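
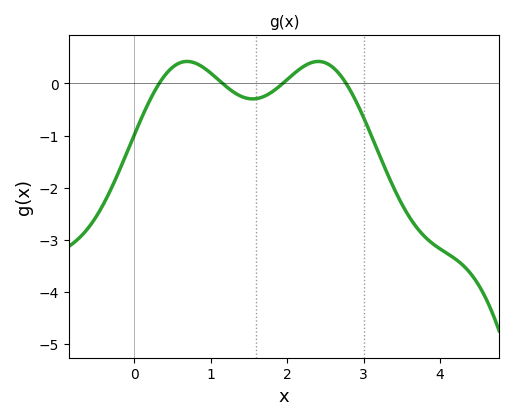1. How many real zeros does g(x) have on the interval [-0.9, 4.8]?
4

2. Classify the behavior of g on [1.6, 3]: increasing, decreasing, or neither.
neither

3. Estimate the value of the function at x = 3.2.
-1.3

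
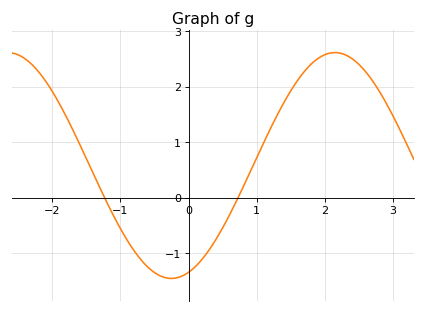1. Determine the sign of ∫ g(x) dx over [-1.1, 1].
negative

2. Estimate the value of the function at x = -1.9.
1.7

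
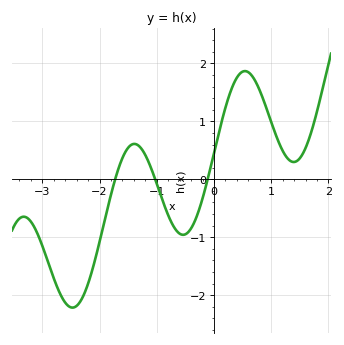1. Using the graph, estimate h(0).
0.455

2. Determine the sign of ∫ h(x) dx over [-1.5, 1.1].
positive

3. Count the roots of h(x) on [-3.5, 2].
3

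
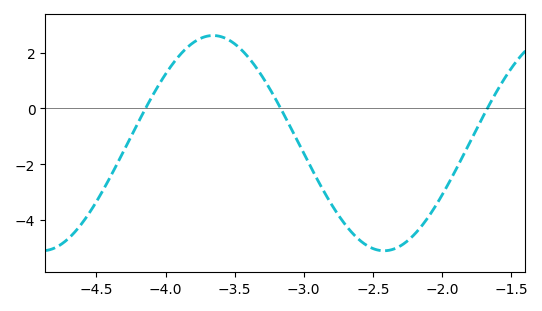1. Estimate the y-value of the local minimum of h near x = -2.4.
-5.11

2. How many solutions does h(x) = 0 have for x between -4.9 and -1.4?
3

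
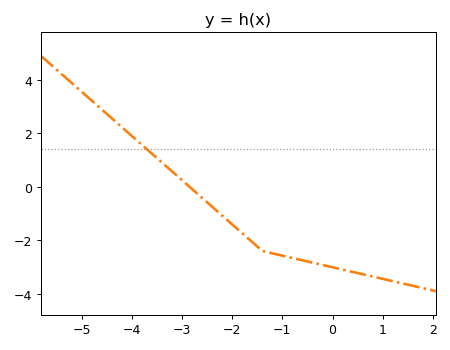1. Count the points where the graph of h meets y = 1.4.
1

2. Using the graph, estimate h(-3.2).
0.6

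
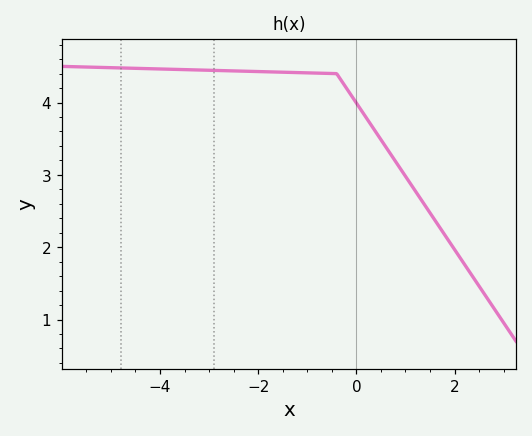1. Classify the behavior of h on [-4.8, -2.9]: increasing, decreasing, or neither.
decreasing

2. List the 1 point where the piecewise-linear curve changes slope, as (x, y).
(-0.4, 4.4)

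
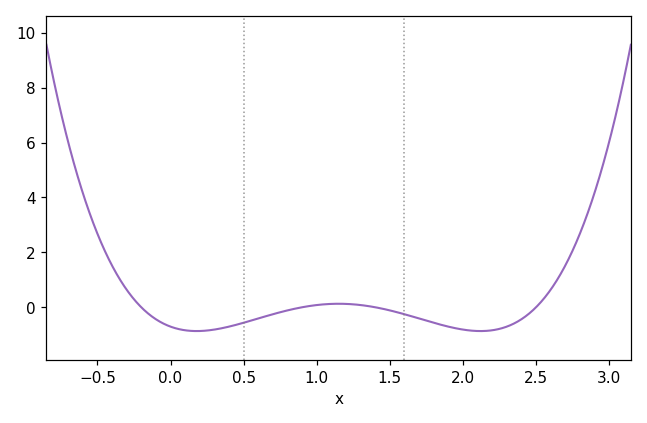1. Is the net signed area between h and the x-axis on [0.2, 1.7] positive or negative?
negative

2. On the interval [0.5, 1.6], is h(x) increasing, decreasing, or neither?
neither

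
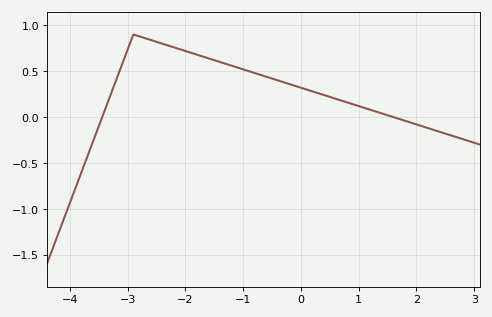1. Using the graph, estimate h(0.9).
0.15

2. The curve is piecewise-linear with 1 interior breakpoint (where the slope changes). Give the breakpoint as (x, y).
(-2.9, 0.9)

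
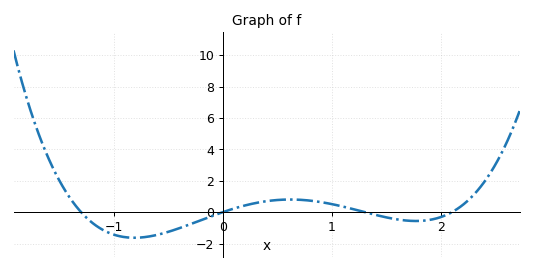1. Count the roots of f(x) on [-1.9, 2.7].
4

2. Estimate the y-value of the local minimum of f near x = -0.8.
-1.63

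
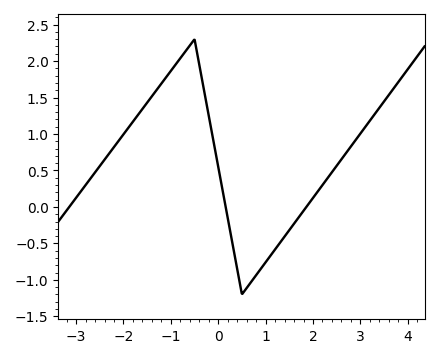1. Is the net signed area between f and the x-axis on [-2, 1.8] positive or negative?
positive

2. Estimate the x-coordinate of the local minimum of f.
0.6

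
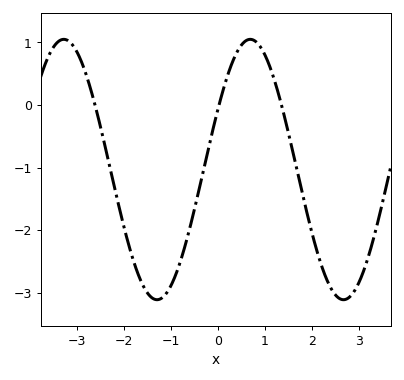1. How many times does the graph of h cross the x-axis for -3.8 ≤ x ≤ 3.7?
3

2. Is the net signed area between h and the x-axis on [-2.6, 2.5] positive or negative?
negative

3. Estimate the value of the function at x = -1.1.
-3.01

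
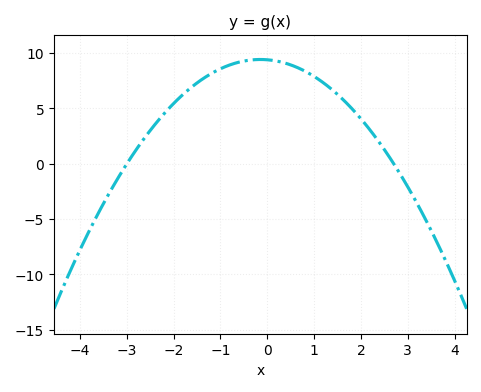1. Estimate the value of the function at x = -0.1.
9.5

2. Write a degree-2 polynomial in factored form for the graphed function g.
y = -1.16(x + 3)(x - 2.7)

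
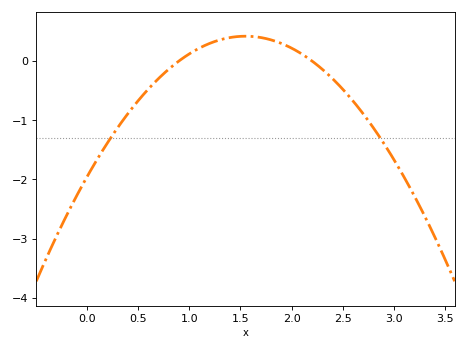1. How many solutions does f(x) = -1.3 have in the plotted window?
2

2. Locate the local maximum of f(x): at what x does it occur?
1.5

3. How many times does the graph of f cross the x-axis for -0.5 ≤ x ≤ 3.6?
2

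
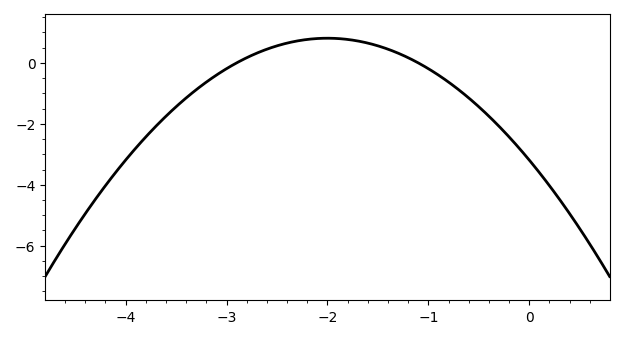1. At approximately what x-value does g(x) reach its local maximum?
-2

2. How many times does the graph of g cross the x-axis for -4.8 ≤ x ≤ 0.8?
2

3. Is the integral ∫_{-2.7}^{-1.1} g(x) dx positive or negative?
positive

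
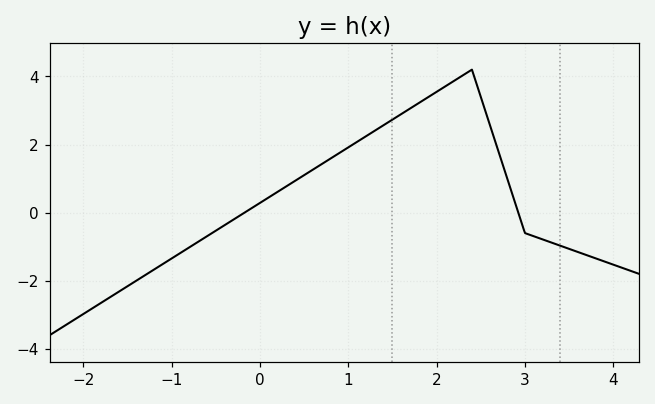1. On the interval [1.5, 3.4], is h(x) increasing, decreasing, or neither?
neither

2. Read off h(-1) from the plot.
-1.34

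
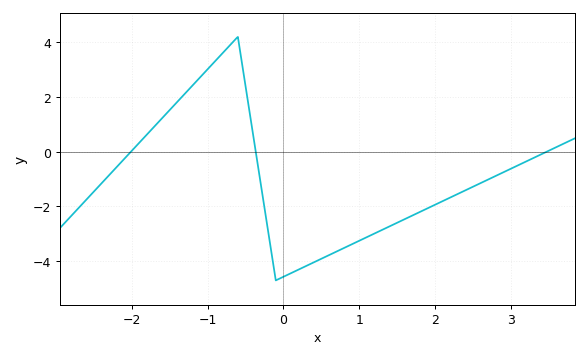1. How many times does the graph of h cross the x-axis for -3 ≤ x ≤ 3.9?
3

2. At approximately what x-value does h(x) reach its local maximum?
-0.6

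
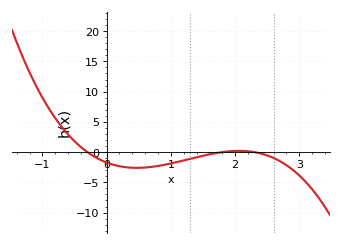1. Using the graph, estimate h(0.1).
-2.08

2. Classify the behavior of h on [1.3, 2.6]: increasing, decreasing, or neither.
neither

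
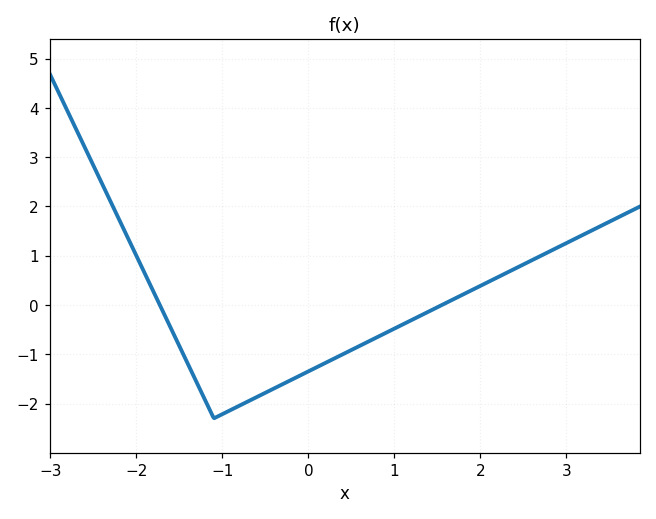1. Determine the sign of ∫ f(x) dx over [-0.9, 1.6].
negative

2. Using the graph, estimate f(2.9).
1.2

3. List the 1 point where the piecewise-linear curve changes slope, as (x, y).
(-1.1, -2.3)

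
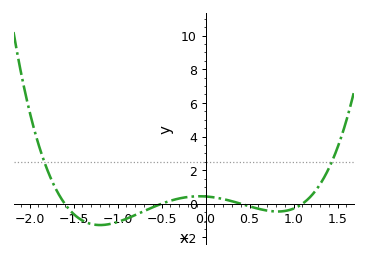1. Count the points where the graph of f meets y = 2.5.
2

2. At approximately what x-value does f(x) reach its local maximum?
-0.07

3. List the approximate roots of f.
-1.6, -0.5, 0.4, 1.1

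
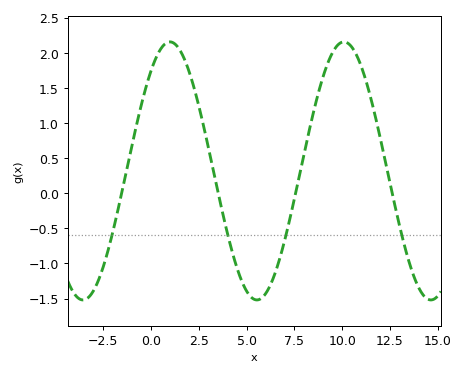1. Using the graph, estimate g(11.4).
1.45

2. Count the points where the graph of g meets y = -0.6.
4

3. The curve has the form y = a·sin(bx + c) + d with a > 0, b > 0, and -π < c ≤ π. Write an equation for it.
y = 1.84sin(0.69x + 0.89) + 0.32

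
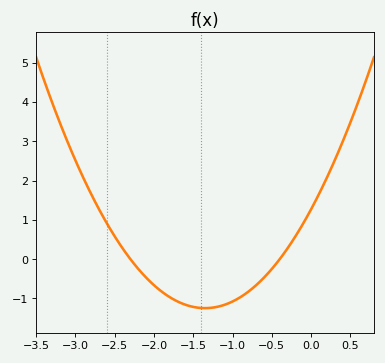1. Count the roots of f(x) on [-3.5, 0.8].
2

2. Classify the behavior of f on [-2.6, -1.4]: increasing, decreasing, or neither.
decreasing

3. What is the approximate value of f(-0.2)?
0.6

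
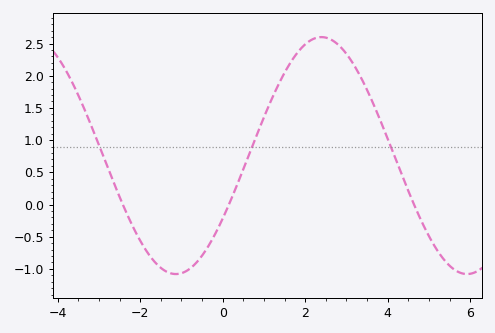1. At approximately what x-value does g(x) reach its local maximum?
2.4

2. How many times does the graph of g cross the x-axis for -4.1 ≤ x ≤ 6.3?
3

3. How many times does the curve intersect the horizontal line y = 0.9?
3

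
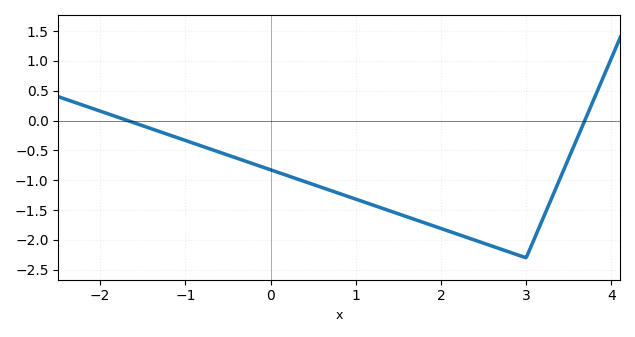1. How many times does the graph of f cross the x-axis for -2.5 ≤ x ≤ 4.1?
2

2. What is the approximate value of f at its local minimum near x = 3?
-2.3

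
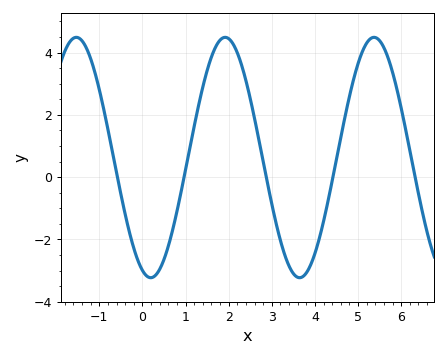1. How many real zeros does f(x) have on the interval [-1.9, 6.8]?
5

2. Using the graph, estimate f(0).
-3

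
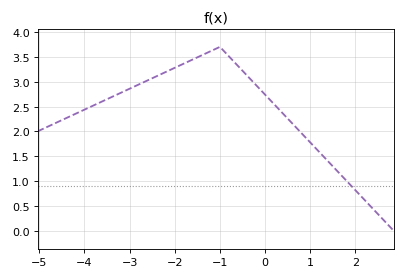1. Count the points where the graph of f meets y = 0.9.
1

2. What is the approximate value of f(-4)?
2.45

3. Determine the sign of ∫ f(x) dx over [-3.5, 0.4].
positive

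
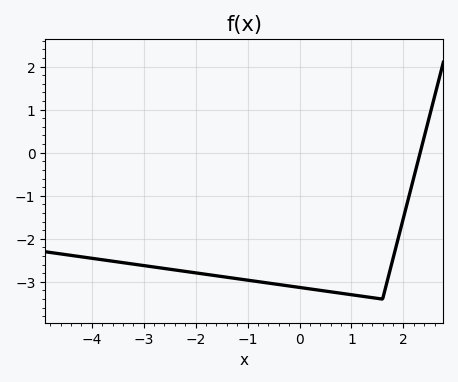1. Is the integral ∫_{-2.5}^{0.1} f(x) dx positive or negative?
negative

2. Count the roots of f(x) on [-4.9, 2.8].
1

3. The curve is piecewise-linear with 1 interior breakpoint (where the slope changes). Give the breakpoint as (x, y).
(1.6, -3.4)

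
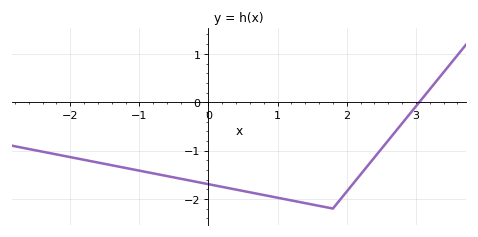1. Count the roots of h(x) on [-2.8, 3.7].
1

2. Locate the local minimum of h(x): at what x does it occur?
1.8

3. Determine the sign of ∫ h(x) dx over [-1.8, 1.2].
negative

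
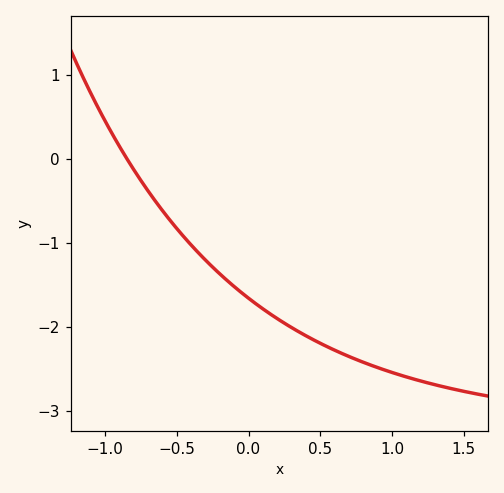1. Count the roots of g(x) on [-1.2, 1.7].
1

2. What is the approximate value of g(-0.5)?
-0.832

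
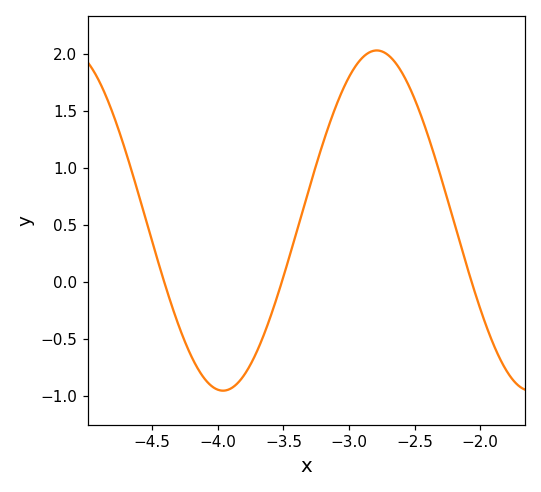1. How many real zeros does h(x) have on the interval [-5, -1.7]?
3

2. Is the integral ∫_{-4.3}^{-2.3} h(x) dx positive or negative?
positive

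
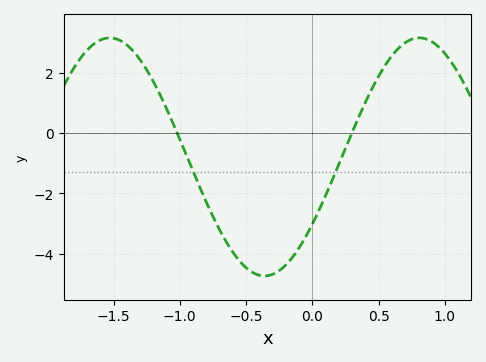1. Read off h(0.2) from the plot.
-1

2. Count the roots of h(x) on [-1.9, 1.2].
2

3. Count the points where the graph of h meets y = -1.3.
2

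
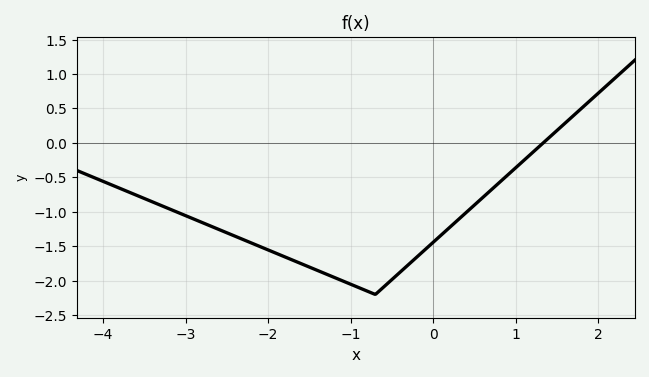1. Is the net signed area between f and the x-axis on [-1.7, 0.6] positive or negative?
negative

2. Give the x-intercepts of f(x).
1.3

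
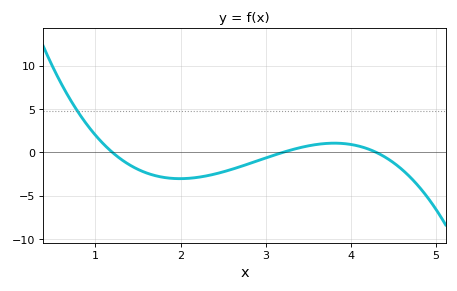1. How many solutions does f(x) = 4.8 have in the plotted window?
1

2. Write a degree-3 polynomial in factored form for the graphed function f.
y = -1.37(x - 1.2)(x - 3.2)(x - 4.3)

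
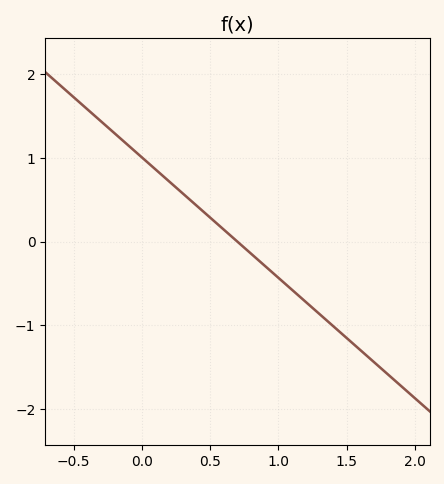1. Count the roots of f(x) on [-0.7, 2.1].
1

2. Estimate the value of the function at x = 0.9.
-0.288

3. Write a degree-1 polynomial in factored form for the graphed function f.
y = -1.44(x - 0.7)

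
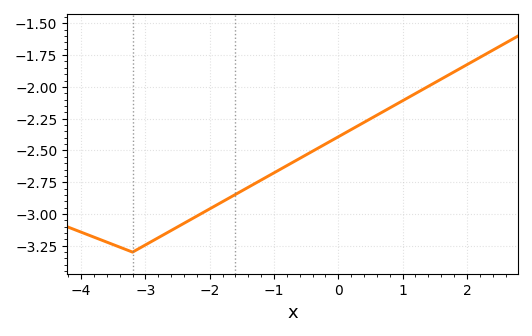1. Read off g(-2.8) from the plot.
-3.18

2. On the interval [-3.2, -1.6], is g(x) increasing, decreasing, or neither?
increasing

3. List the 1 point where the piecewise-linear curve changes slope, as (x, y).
(-3.2, -3.3)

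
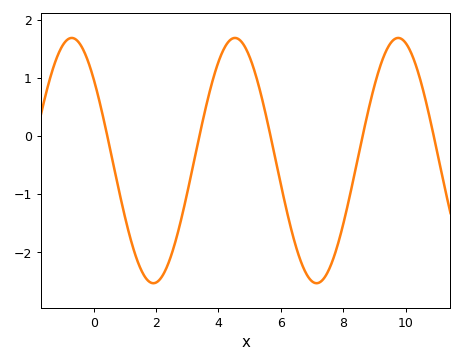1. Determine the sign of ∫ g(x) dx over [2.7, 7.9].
negative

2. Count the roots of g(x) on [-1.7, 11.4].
5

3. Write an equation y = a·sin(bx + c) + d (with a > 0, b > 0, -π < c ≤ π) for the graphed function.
y = 2.11sin(1.2x + 2.42) - 0.42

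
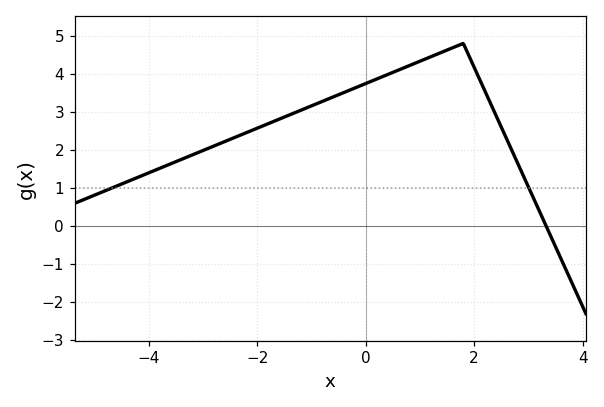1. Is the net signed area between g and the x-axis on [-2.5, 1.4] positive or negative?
positive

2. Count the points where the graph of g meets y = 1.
2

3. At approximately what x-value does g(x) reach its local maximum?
1.8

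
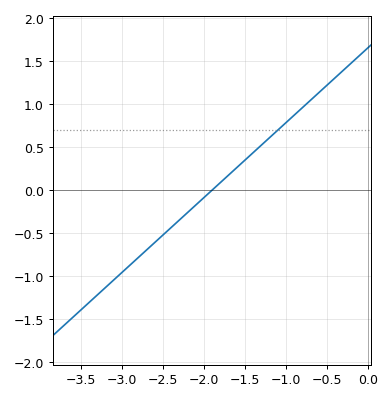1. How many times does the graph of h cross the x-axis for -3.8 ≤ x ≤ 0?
1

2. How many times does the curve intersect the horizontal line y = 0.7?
1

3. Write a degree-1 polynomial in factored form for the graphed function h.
y = 0.87(x + 1.9)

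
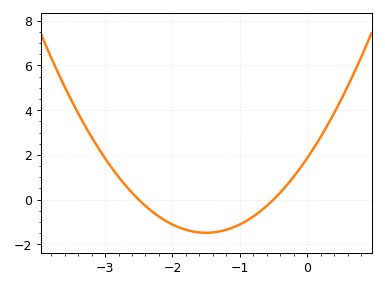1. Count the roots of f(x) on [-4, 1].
2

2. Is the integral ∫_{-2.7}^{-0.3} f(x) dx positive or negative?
negative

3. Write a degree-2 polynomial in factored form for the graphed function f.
y = 1.48(x + 2.5)(x + 0.5)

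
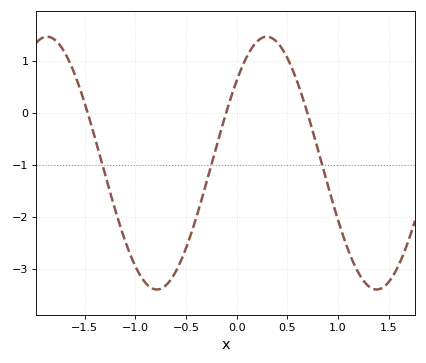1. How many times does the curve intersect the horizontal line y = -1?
3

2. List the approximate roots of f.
-1.45, -0.1, 0.7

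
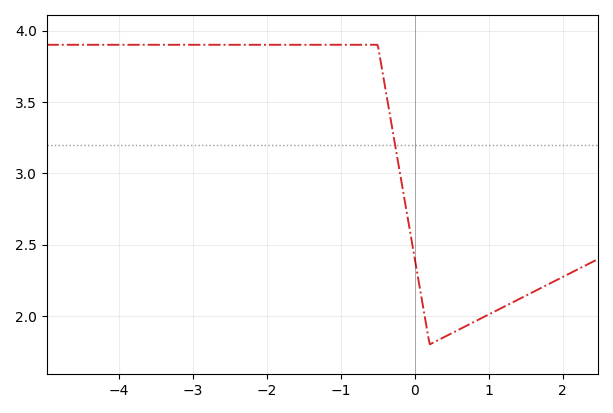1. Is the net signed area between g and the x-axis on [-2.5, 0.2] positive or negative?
positive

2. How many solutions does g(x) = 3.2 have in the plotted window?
1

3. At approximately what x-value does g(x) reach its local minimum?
0.2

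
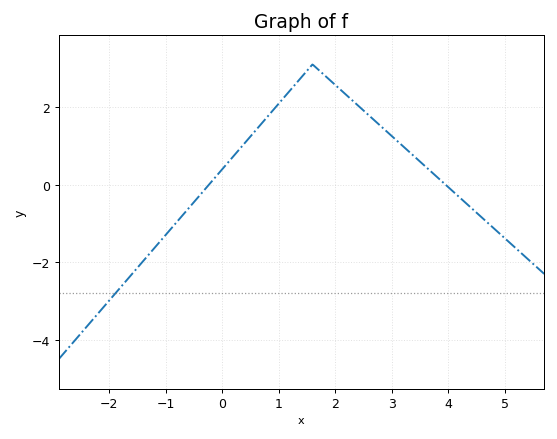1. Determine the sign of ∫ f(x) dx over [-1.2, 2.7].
positive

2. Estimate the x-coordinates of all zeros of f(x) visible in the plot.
-0.2, 4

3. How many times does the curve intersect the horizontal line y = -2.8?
1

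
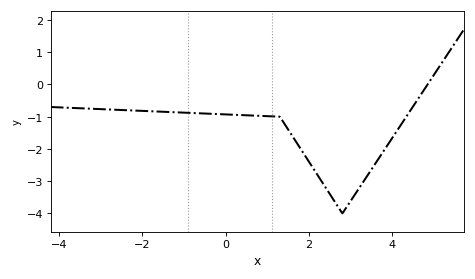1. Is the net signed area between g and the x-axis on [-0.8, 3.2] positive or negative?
negative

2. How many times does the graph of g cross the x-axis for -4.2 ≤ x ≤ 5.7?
1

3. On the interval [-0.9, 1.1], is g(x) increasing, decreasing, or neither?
decreasing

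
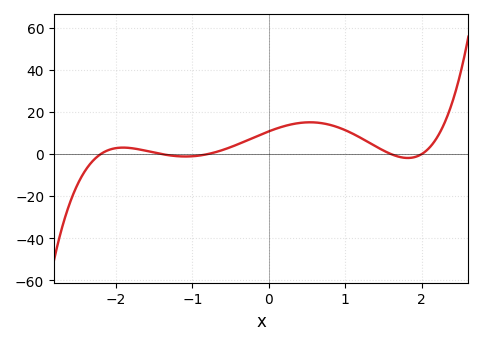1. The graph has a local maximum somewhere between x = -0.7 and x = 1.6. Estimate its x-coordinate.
0.54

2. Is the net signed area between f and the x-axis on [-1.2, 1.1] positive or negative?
positive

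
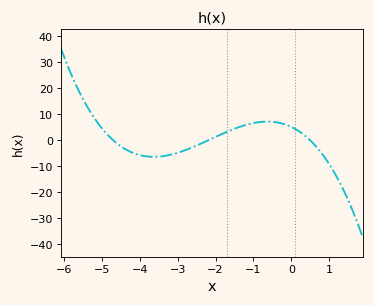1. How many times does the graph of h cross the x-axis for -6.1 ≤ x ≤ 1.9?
3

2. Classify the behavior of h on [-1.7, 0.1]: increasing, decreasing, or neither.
neither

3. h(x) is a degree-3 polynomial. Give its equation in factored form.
y = -1(x + 4.7)(x + 2.2)(x - 0.5)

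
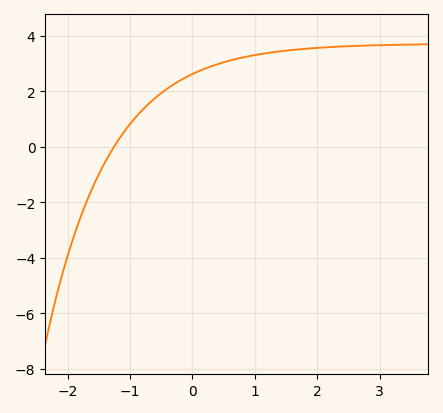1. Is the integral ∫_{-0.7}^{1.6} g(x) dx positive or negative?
positive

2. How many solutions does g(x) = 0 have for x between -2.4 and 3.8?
1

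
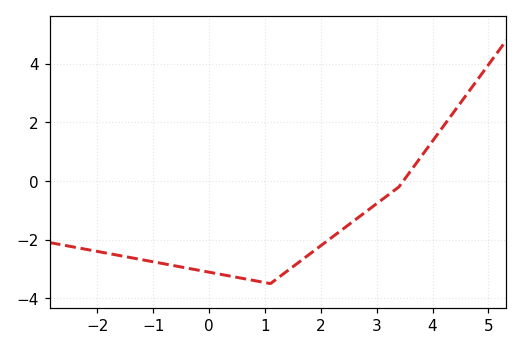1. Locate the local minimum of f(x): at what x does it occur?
1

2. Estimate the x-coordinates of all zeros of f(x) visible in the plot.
3.4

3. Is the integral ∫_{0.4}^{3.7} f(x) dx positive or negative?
negative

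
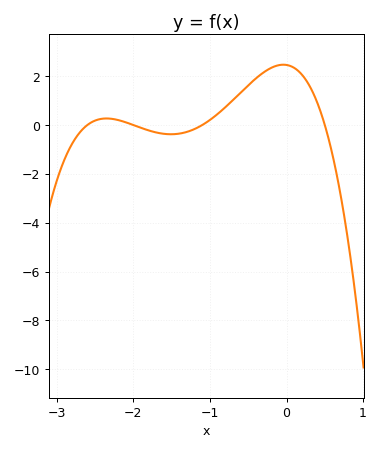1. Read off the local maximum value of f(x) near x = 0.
2.4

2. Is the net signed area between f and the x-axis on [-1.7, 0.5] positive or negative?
positive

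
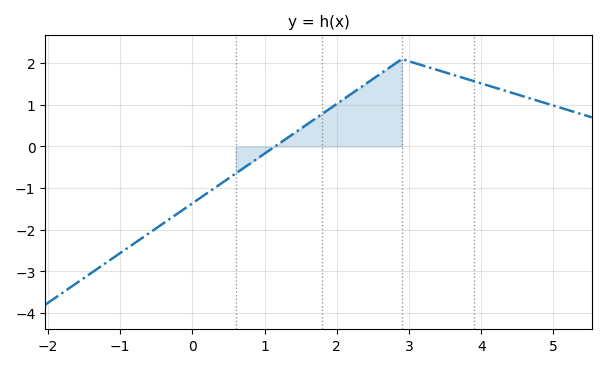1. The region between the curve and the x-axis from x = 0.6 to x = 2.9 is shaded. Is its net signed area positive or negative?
positive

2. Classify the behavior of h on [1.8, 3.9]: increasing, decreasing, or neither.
neither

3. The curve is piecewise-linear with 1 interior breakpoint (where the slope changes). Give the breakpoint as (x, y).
(2.9, 2.1)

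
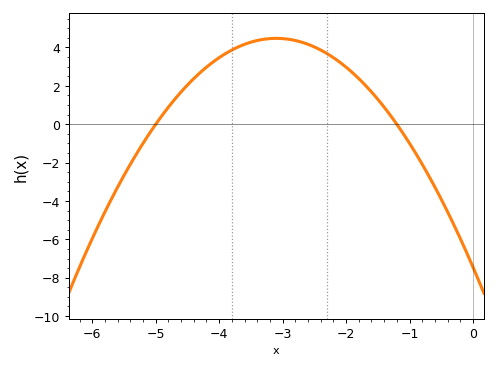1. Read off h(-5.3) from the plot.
-1.53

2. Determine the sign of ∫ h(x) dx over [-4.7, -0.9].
positive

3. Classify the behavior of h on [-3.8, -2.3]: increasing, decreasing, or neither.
neither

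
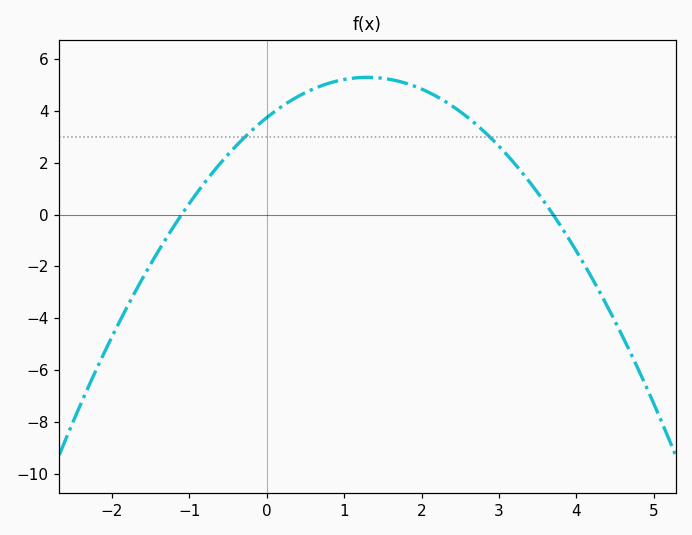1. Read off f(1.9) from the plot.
4.97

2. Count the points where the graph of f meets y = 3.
2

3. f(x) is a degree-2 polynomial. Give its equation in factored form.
y = -0.92(x + 1.1)(x - 3.7)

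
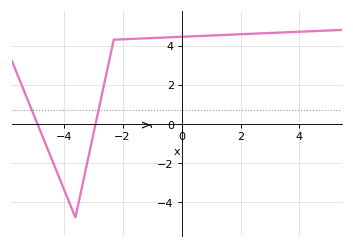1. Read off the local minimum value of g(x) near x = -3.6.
-4.79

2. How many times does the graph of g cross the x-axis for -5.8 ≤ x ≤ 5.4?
2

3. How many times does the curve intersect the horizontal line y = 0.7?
2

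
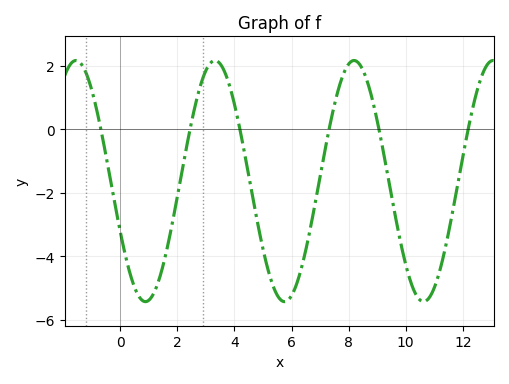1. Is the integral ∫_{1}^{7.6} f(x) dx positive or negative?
negative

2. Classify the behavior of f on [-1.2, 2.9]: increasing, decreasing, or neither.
neither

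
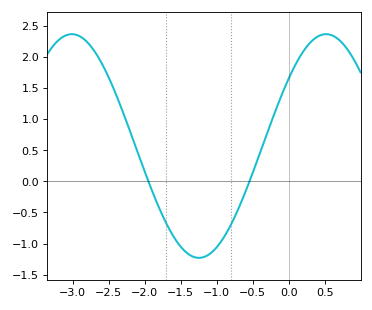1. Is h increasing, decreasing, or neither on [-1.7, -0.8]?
neither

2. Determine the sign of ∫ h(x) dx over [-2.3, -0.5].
negative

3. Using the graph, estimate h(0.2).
2.1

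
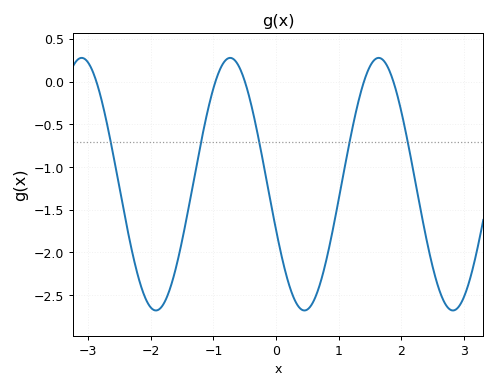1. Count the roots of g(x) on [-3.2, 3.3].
5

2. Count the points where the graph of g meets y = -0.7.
5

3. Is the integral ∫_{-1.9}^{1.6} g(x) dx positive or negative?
negative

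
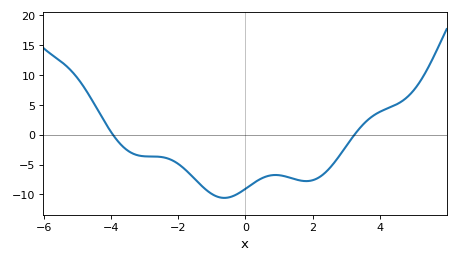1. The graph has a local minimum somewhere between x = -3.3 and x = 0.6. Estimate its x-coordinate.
-0.6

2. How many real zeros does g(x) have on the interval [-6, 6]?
2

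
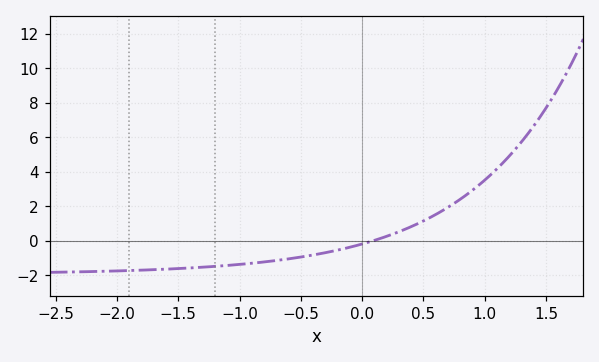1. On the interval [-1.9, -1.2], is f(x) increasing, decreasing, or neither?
increasing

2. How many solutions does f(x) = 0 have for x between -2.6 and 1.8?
1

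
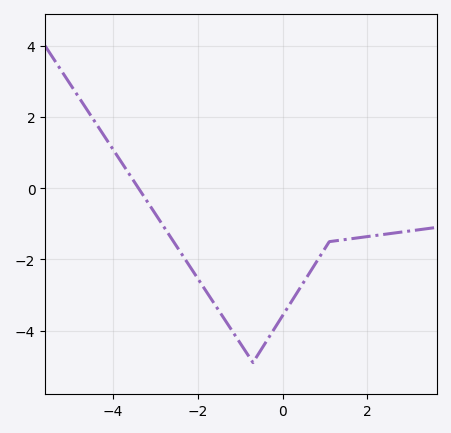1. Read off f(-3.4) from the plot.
0.001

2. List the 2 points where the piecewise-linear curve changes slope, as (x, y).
(-0.7, -4.9); (1.1, -1.5)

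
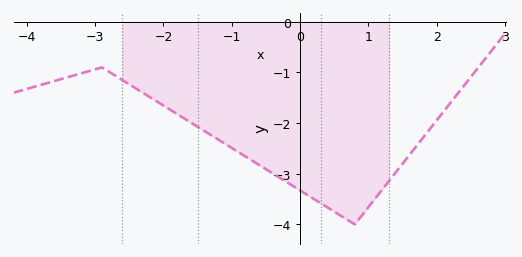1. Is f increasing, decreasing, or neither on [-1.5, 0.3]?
decreasing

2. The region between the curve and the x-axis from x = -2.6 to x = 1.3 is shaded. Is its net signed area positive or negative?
negative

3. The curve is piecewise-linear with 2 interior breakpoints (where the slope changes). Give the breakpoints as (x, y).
(-2.9, -0.9); (0.8, -4)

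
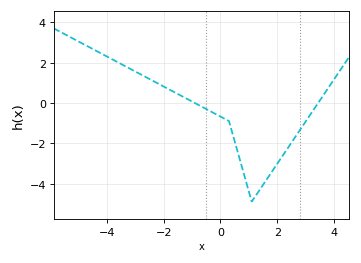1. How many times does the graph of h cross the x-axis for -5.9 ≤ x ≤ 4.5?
2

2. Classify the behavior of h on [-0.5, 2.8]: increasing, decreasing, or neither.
neither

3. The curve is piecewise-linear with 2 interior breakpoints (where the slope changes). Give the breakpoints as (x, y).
(0.3, -0.9); (1.1, -4.9)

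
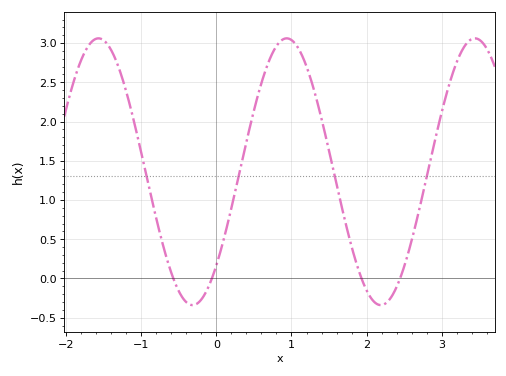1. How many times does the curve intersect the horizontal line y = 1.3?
4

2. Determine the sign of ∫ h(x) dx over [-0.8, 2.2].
positive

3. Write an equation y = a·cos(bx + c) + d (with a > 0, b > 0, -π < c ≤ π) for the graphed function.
y = 1.7cos(2.5x - 2.4) + 1.36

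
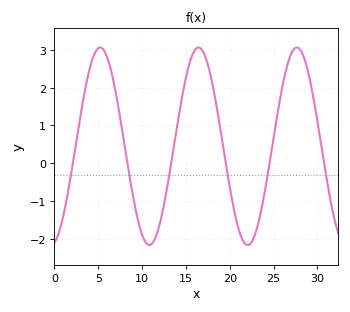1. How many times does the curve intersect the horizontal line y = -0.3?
6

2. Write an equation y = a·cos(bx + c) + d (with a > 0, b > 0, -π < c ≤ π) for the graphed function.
y = 2.61cos(0.56x - 2.9) + 0.45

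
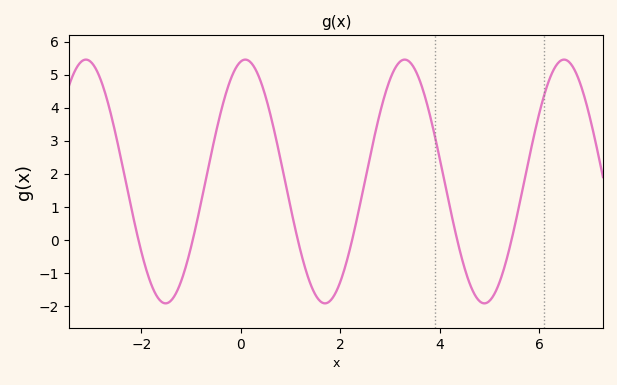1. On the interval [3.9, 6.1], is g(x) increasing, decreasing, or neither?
neither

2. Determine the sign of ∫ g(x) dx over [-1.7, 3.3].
positive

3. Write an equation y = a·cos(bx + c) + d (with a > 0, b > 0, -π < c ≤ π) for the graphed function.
y = 3.69cos(1.96x - 0.18) + 1.77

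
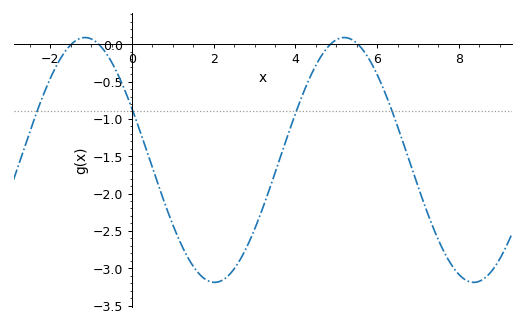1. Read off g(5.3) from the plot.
0.1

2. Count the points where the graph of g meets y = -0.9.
4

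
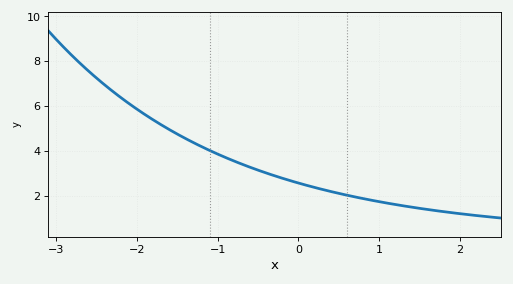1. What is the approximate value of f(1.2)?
1.63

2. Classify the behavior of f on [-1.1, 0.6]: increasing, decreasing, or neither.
decreasing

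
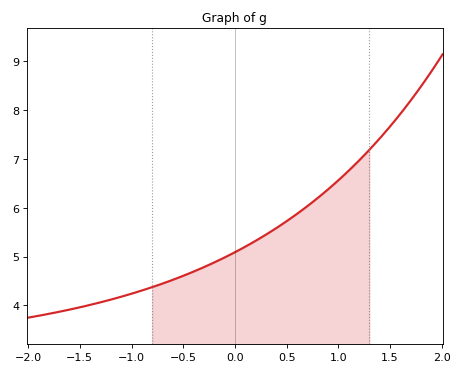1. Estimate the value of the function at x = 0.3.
5.45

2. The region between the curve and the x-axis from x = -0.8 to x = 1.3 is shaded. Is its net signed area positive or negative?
positive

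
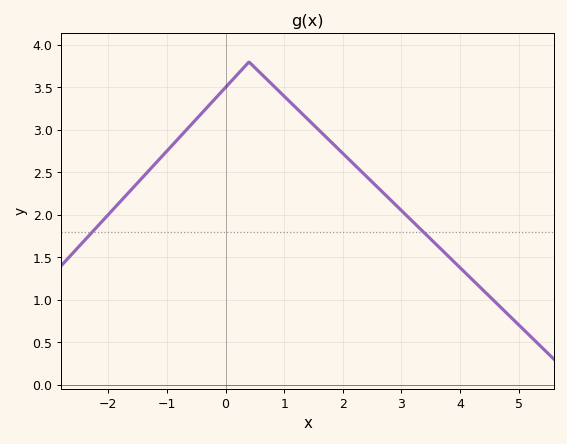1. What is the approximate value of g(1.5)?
3.05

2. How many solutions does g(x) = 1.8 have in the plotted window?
2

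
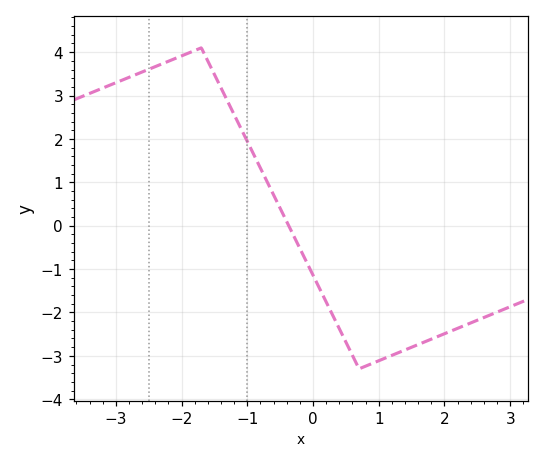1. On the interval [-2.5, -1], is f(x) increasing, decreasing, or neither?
neither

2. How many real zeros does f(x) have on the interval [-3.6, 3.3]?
1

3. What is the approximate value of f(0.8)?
-3.24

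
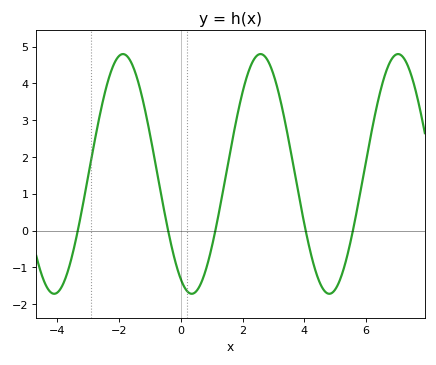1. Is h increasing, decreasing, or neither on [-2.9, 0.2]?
neither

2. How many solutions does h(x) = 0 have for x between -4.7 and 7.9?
5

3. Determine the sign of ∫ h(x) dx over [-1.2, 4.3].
positive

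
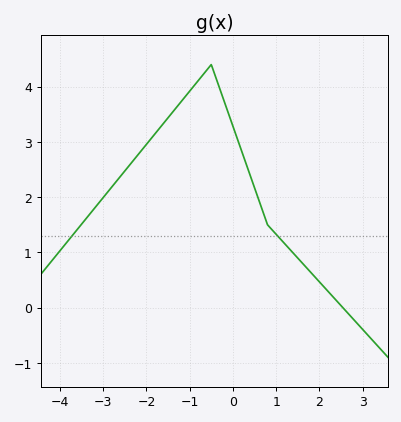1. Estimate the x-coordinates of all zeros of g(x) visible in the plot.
2.6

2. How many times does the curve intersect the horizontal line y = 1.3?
2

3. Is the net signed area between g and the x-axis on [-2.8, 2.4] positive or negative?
positive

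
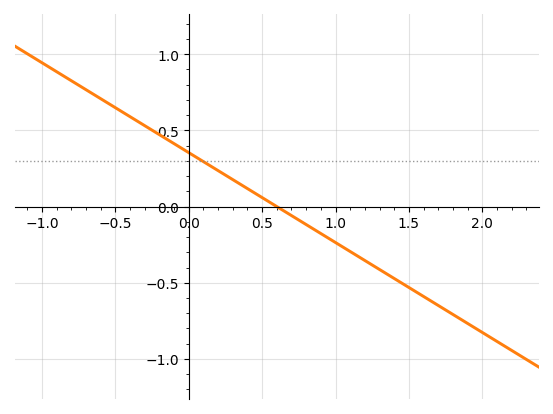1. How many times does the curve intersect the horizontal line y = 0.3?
1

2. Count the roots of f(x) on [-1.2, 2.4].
1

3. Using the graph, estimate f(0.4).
0.118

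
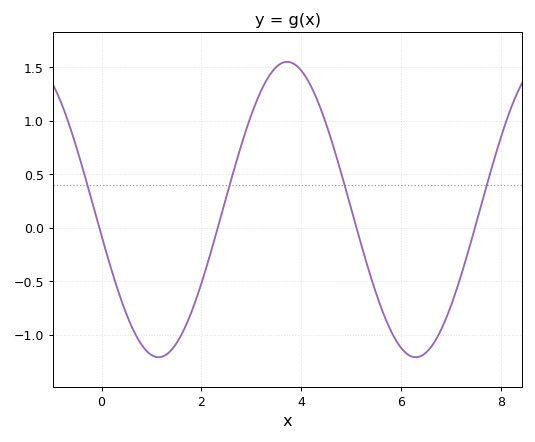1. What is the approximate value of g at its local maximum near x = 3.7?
1.55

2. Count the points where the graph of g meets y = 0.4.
4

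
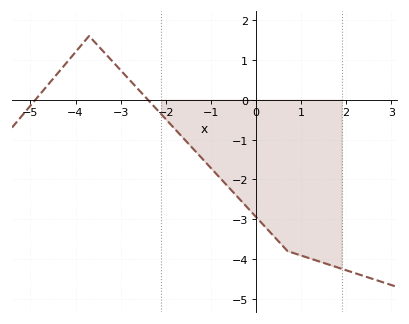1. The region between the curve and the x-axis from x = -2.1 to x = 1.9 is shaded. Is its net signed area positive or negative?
negative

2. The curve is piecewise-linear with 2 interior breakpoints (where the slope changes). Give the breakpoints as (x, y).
(-3.7, 1.6); (0.7, -3.8)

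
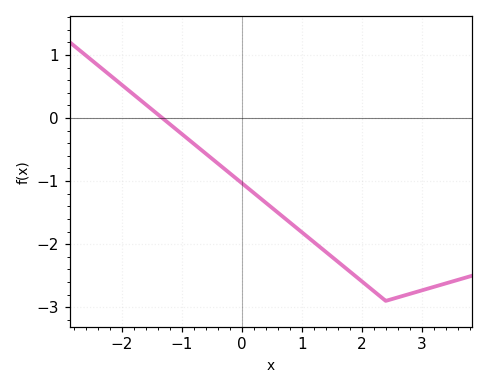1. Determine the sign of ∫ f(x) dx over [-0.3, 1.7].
negative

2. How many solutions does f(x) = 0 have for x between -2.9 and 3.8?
1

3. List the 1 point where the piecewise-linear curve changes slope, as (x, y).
(2.4, -2.9)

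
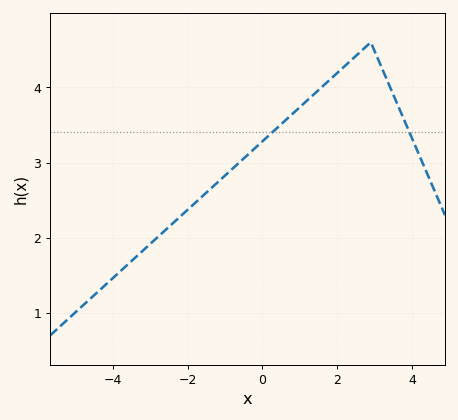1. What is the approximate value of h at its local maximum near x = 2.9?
4.6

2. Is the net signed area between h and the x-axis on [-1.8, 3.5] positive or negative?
positive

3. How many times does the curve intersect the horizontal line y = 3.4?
2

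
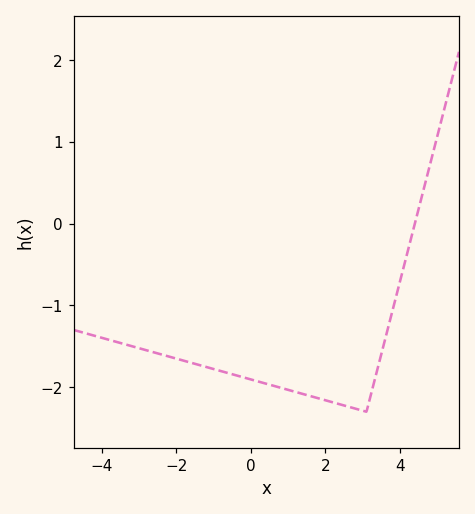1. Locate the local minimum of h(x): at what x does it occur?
3.1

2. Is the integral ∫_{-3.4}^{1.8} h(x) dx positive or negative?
negative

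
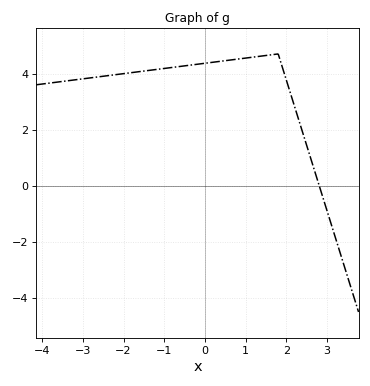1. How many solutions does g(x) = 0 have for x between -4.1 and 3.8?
1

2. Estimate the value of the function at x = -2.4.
3.92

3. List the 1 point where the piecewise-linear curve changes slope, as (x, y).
(1.8, 4.7)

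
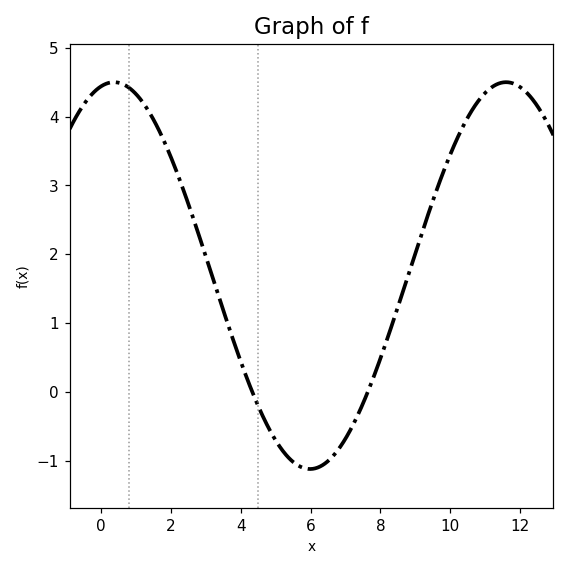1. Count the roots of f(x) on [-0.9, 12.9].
2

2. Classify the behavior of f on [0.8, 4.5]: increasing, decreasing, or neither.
decreasing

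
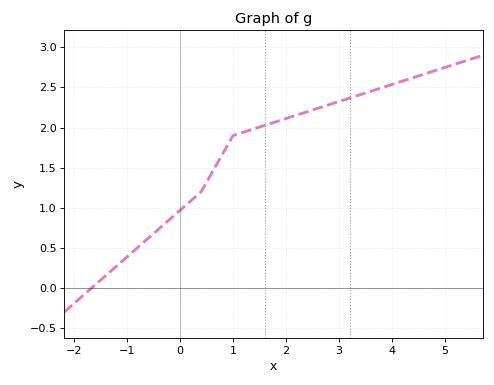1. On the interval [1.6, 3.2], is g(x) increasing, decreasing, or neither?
increasing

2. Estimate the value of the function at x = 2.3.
2.18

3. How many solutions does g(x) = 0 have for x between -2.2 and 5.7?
1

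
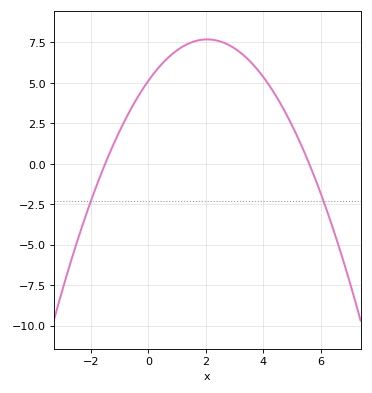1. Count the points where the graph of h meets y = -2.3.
2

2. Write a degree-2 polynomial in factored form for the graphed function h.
y = -0.61(x + 1.5)(x - 5.6)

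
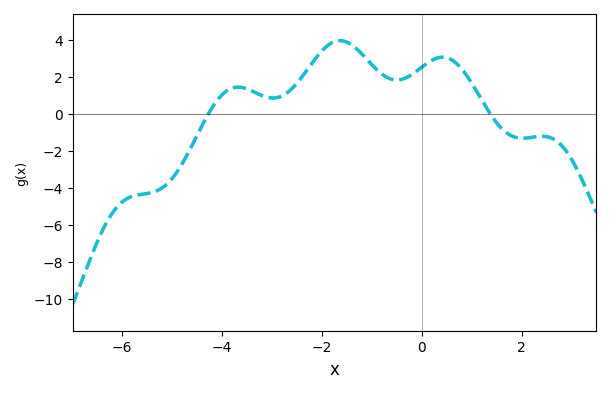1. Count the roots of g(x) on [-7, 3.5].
2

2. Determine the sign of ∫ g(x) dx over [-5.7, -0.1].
positive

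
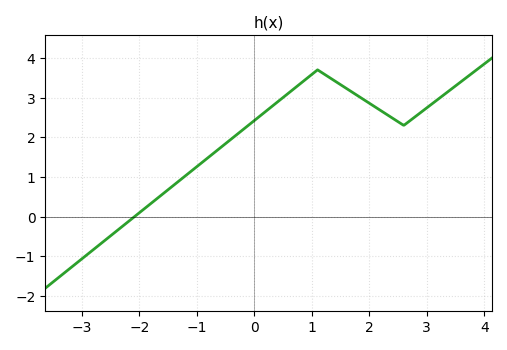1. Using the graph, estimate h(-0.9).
1.4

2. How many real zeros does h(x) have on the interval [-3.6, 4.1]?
1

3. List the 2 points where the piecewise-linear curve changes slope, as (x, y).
(1.1, 3.7); (2.6, 2.3)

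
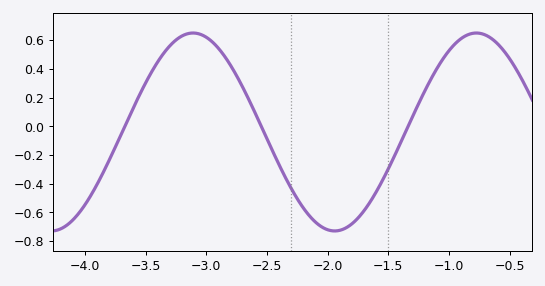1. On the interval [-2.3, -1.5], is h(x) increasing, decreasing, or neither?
neither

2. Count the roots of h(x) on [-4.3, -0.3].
3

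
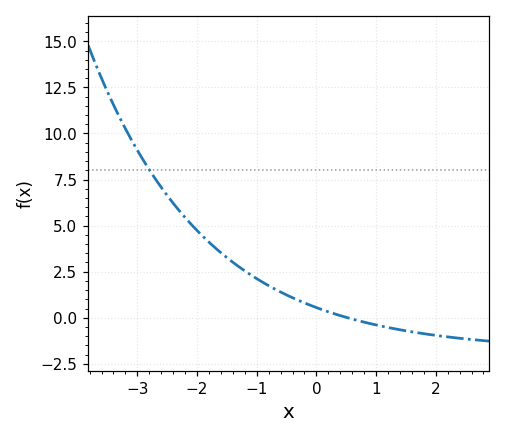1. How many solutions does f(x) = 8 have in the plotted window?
1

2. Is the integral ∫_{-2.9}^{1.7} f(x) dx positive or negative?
positive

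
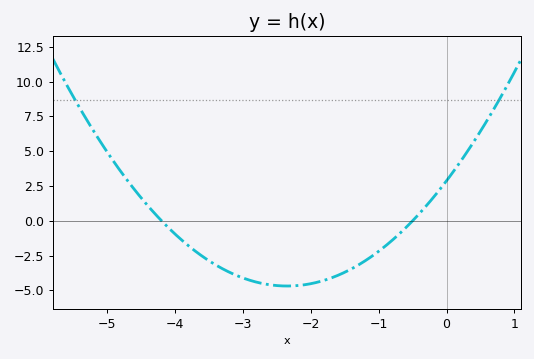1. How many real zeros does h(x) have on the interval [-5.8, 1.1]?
2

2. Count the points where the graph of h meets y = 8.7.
2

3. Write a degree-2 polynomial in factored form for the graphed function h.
y = 1.37(x + 4.2)(x + 0.5)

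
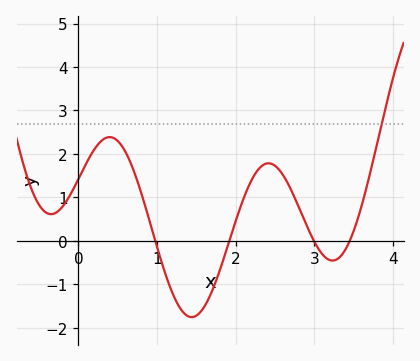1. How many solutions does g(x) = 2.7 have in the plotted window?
1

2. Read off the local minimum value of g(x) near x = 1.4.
-1.8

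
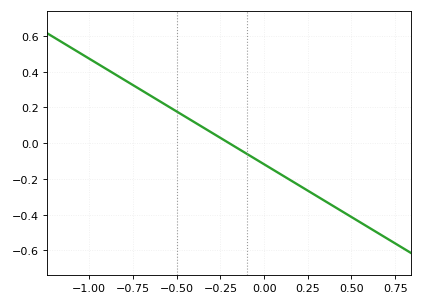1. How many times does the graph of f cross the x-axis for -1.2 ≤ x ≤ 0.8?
1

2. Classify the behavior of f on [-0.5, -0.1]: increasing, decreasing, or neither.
decreasing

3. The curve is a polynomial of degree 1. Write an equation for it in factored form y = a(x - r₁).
y = -0.59(x + 0.2)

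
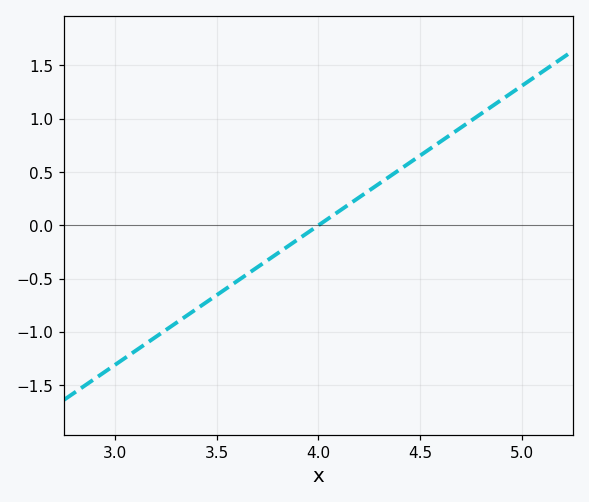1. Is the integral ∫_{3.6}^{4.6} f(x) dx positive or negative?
positive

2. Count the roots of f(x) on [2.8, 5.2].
1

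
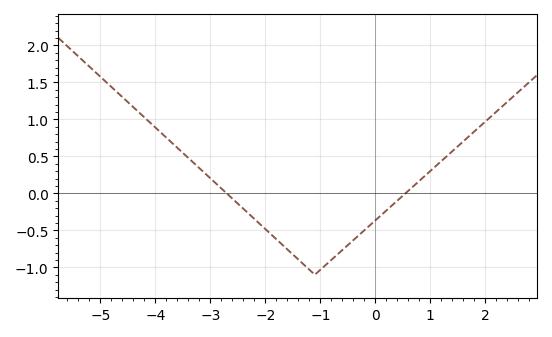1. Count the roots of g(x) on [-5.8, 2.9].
2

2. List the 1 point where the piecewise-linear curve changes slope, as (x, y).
(-1.1, -1.1)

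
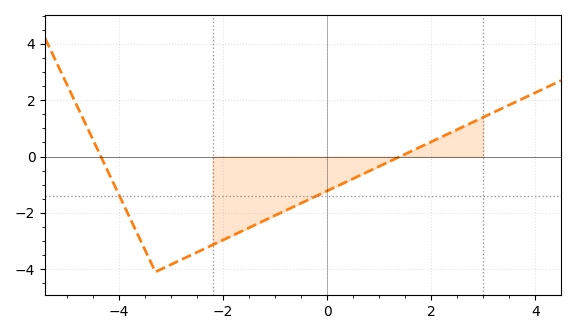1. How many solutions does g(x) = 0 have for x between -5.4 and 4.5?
2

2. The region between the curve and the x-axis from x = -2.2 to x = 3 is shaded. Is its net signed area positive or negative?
negative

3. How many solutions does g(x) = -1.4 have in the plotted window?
2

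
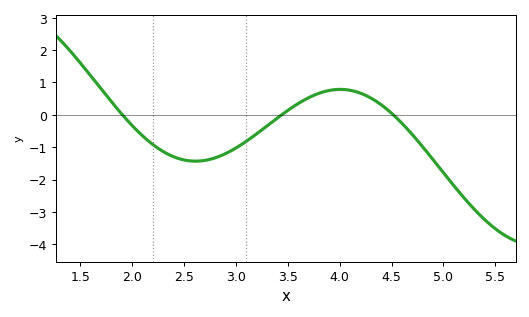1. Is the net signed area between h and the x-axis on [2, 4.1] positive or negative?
negative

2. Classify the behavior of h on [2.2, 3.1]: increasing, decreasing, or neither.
neither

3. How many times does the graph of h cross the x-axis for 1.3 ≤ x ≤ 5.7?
3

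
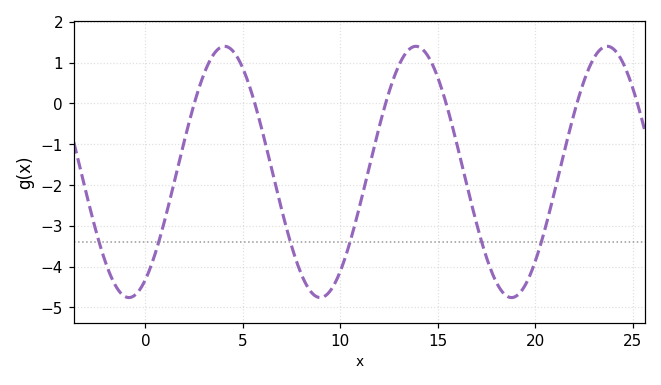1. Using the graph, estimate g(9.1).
-4.75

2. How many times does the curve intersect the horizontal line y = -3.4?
6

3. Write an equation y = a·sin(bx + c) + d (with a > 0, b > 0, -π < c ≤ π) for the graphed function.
y = 3.08sin(0.64x - 1.03) - 1.68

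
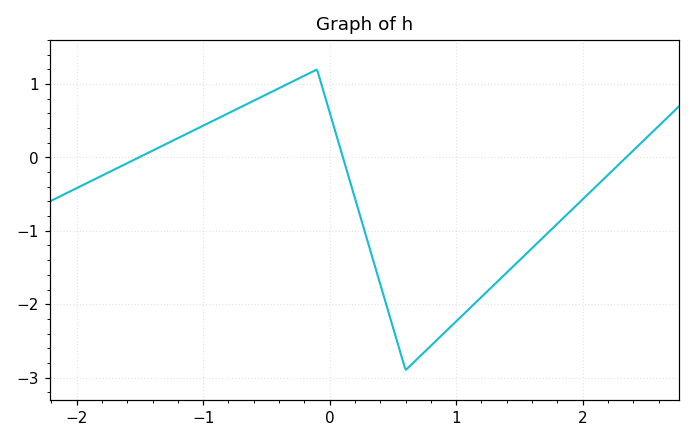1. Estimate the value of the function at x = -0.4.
0.9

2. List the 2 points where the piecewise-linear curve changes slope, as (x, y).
(-0.1, 1.2); (0.6, -2.9)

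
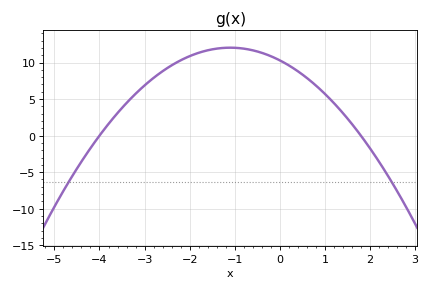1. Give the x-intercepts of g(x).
-4, 1.8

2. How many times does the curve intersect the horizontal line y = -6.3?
2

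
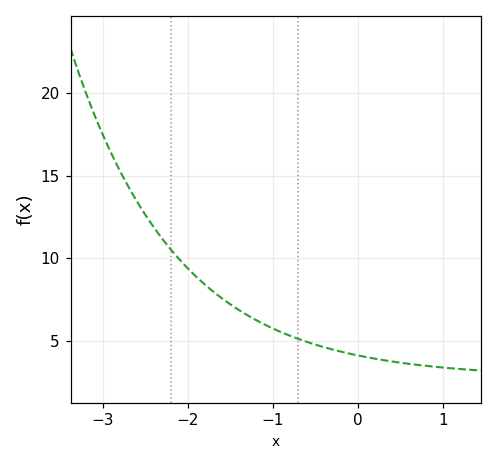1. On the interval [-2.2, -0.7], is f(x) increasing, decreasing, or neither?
decreasing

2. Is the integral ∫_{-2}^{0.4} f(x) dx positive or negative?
positive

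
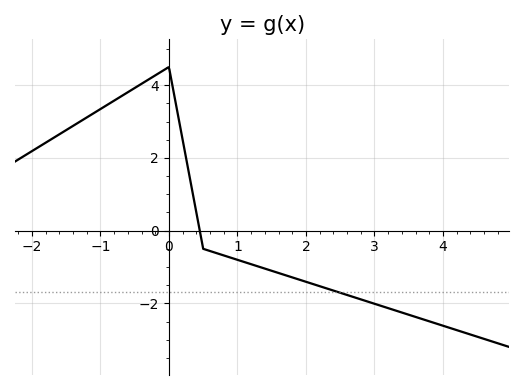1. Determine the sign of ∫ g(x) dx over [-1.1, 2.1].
positive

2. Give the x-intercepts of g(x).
0.5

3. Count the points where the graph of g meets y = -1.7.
1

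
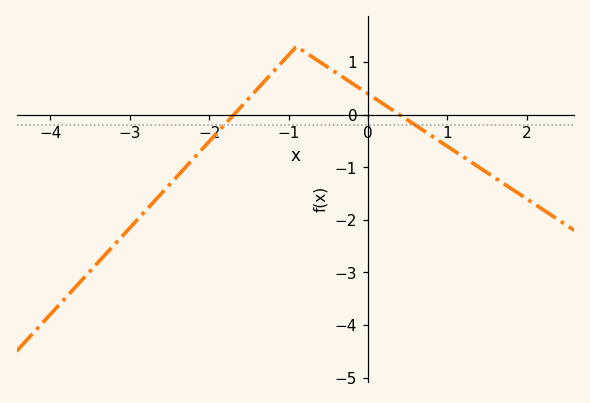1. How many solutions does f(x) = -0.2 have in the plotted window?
2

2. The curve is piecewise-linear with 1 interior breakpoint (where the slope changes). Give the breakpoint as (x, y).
(-0.9, 1.3)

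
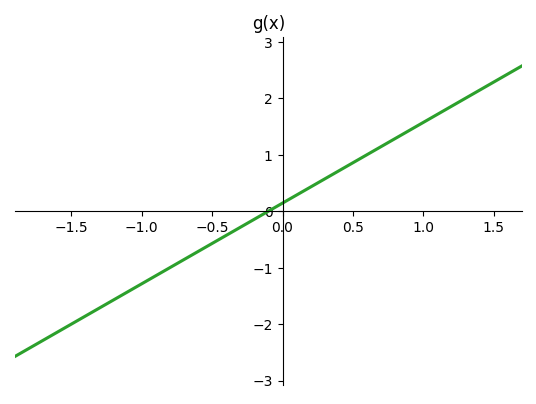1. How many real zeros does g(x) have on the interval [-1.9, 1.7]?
1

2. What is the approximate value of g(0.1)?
0.286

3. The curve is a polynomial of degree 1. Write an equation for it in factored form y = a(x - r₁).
y = 1.43(x + 0.1)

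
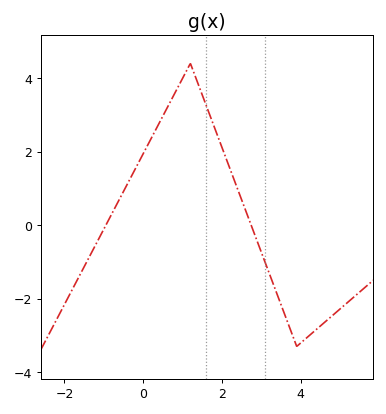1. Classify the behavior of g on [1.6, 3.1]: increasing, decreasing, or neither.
decreasing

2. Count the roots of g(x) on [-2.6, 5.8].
2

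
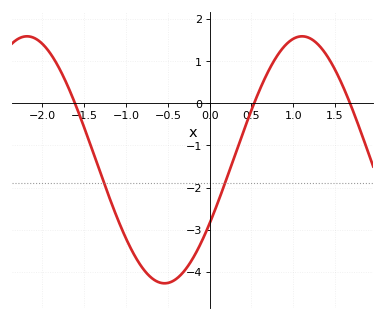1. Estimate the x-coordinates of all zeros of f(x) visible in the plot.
-1.61, 0.531, 1.68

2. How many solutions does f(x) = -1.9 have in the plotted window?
2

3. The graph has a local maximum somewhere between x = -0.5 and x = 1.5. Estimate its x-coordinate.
1.1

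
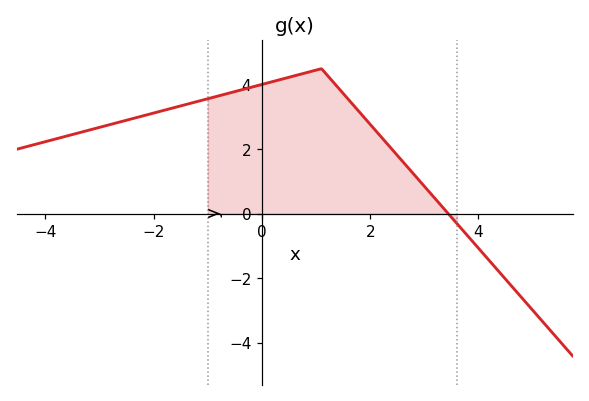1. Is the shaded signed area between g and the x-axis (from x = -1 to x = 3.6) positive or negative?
positive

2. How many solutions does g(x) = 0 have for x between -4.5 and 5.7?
1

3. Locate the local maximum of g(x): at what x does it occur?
1.1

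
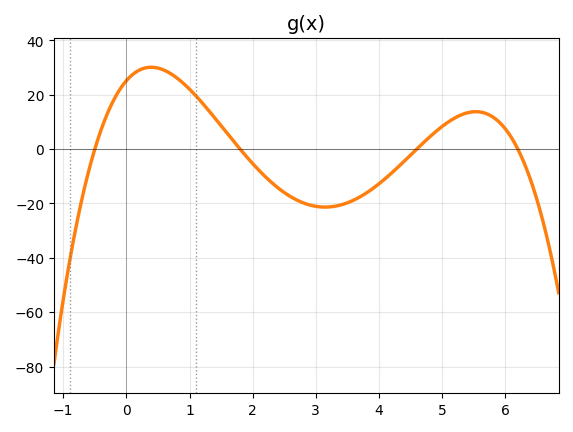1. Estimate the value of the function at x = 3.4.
-20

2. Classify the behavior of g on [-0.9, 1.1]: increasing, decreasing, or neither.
neither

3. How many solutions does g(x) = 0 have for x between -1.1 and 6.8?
4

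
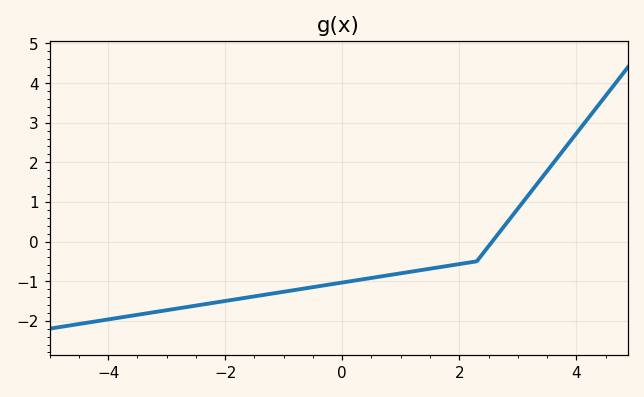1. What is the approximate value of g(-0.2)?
-1.08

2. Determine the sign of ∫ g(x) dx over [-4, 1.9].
negative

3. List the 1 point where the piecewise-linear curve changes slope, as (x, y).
(2.3, -0.5)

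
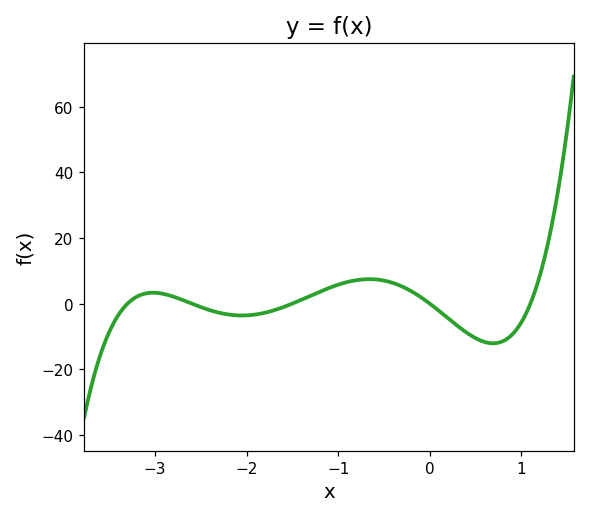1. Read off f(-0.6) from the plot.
7.39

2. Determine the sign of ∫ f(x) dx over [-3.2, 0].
positive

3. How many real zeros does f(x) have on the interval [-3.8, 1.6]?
5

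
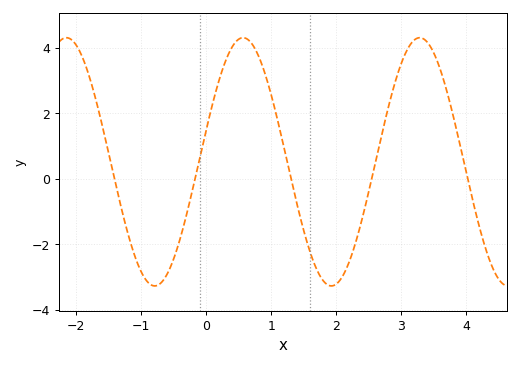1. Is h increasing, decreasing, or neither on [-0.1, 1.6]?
neither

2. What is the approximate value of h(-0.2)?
-0.24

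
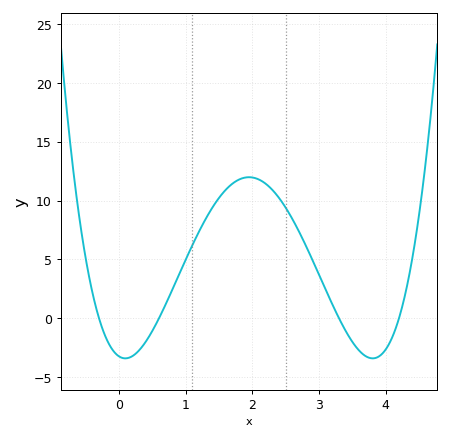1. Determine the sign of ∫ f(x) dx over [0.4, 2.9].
positive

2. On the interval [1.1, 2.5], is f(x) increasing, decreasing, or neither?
neither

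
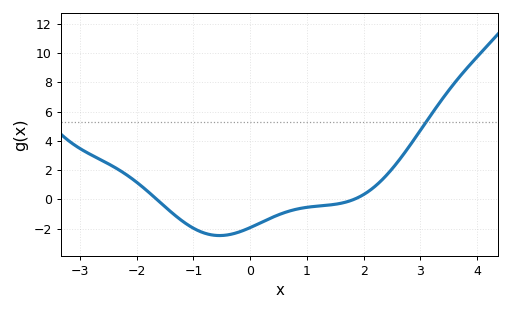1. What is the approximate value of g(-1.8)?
0.6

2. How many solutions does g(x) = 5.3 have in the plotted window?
1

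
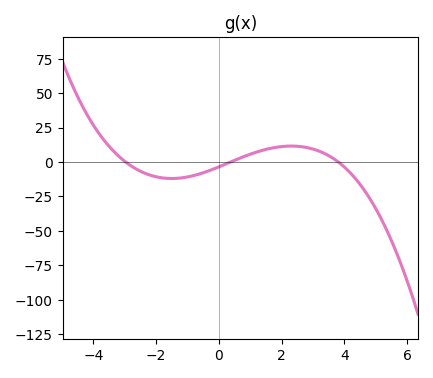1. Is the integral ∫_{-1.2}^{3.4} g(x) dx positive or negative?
positive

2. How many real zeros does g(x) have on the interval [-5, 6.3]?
3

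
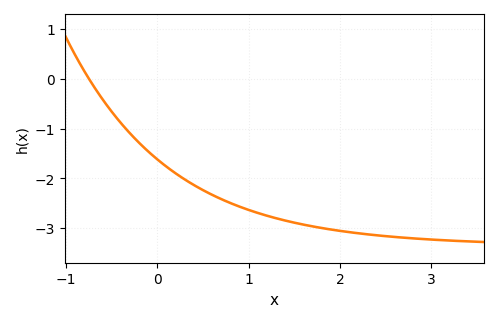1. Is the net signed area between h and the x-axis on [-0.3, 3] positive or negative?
negative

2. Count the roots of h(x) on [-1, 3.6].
1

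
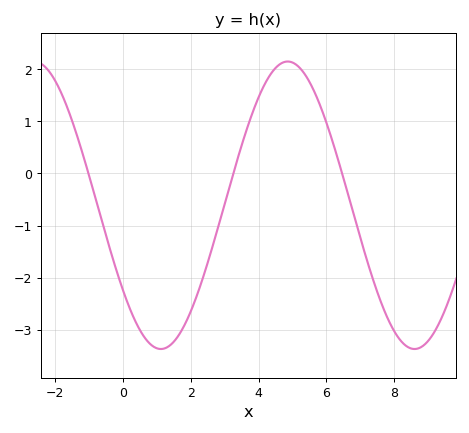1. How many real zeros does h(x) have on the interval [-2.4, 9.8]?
3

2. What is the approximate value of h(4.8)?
2.15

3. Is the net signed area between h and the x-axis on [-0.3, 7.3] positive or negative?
negative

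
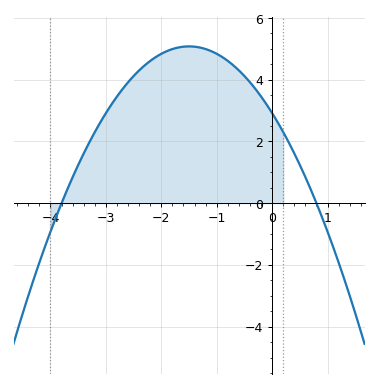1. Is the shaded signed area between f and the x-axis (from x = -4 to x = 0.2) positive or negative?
positive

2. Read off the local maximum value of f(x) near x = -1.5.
5.08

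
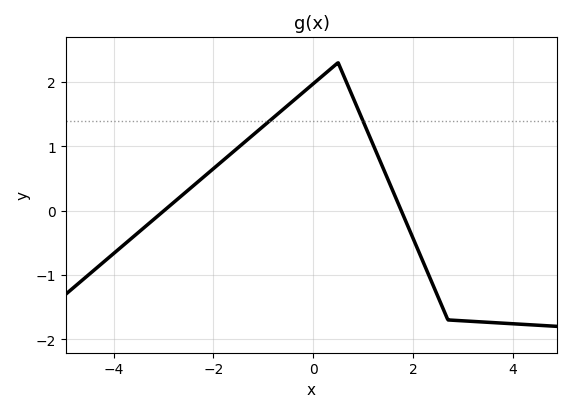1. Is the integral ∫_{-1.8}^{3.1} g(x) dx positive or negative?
positive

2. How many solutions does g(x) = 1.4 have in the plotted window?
2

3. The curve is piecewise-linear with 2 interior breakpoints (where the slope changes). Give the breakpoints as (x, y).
(0.5, 2.3); (2.7, -1.7)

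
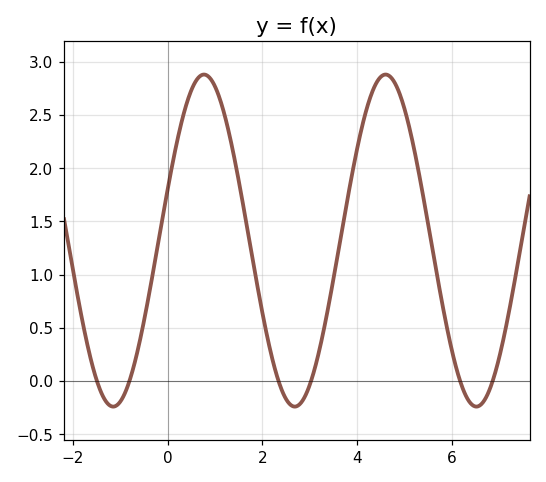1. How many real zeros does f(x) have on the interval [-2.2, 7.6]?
6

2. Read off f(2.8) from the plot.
-0.2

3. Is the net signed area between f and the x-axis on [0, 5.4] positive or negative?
positive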